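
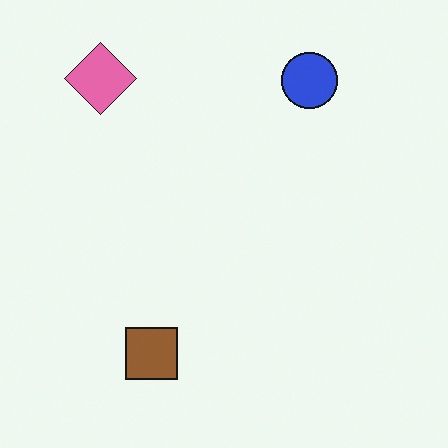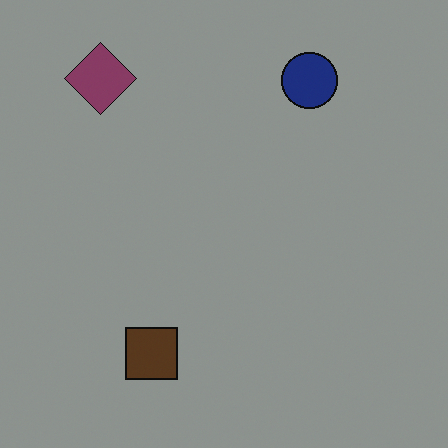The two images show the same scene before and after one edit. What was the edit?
It was noticeably darkened.

Every pixel — background and shapes alike — is uniformly darkened.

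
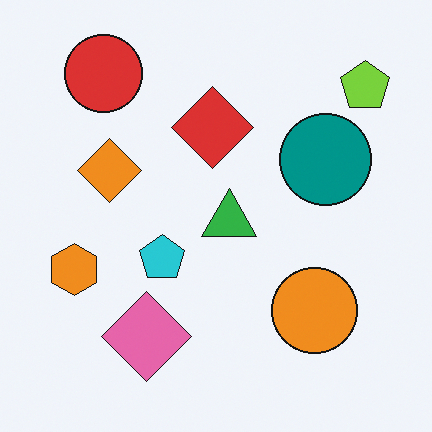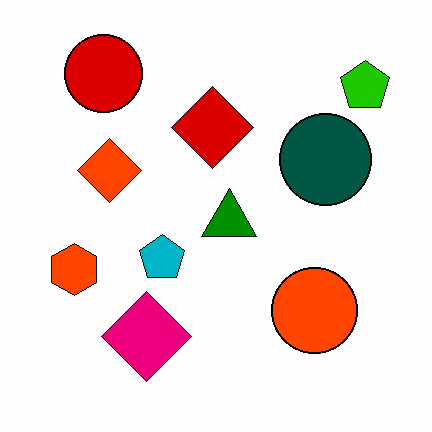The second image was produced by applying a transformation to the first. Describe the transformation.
The transformation is: boosted in contrast.

Tones are pushed away from mid-grey across the whole image — a global contrast change.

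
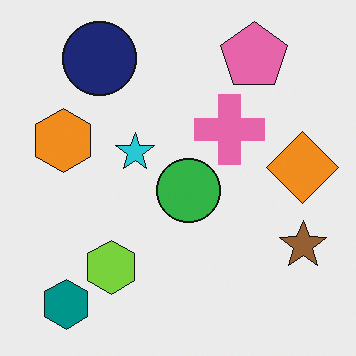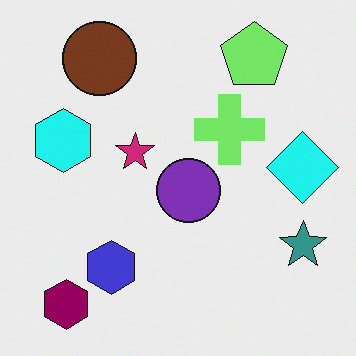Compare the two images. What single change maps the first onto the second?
The second image is the first hue-shifted through roughly a third of the color wheel.

Every shape's color has rotated by the same amount around the hue wheel — a uniform hue shift.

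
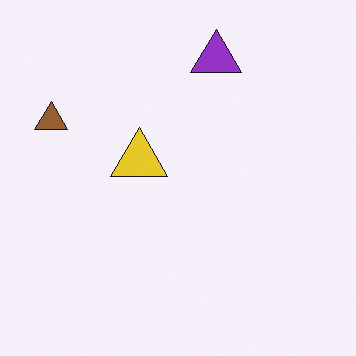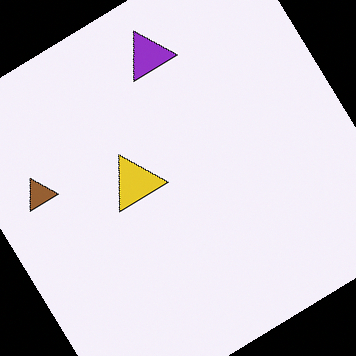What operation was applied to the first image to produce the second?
This is the original image rotated counter-clockwise by a large amount — several tens of degrees.

Every shape is tilted by the same angle and the image corners show triangular fill wedges — a whole-image rotation by a non-right angle.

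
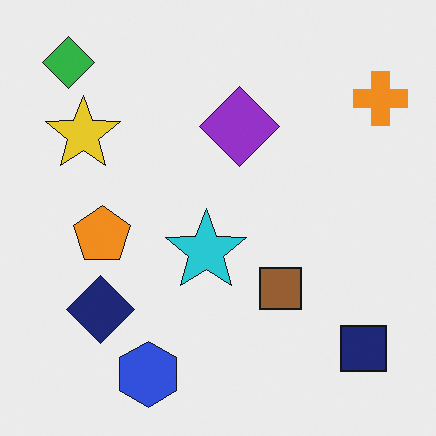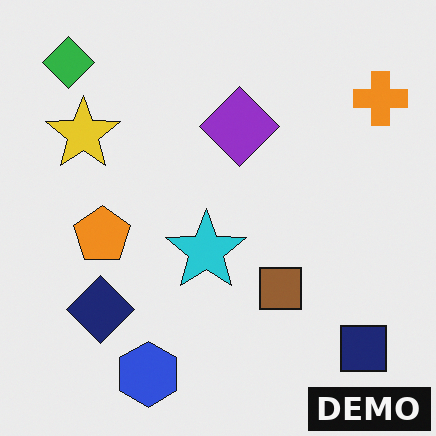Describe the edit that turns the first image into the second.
The second image is the first watermarked with the text "DEMO" in the lower-right corner.

A dark label reading "DEMO" appears in the lower-right corner.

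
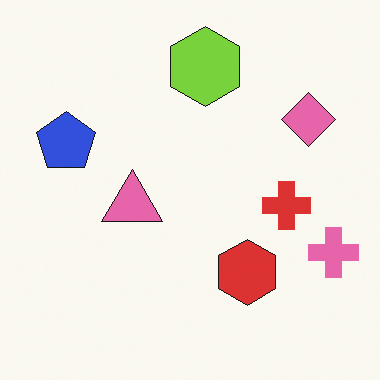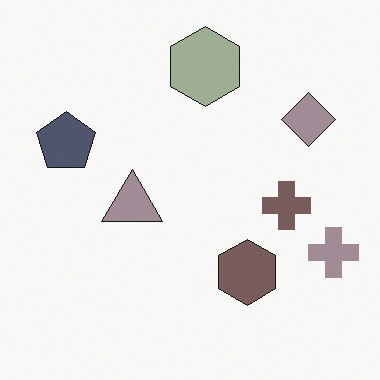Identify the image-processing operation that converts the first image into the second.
Made much more muted (saturation change).

All colors are more muted and greyish — a global saturation change.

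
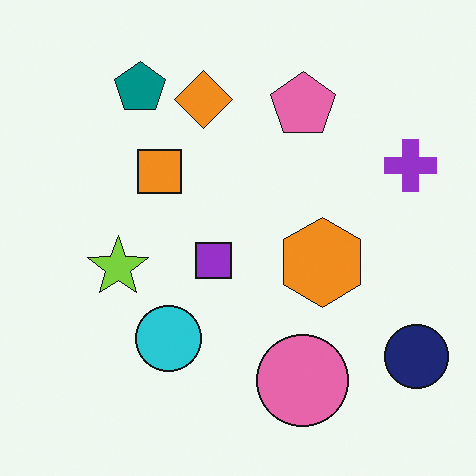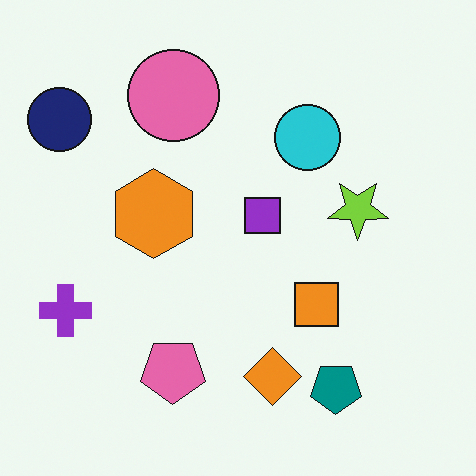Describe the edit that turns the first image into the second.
Rotated 180°.

The navy circle sits in the bottom-right of the first image and the top-left of the second — consistent with a whole-image 180° rotation.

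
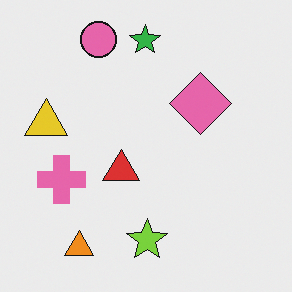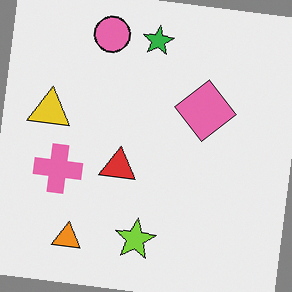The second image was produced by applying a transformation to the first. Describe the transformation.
It was rotated clockwise by a small amount.

Every shape is tilted by the same angle and the image corners show triangular fill wedges — a whole-image rotation by a non-right angle.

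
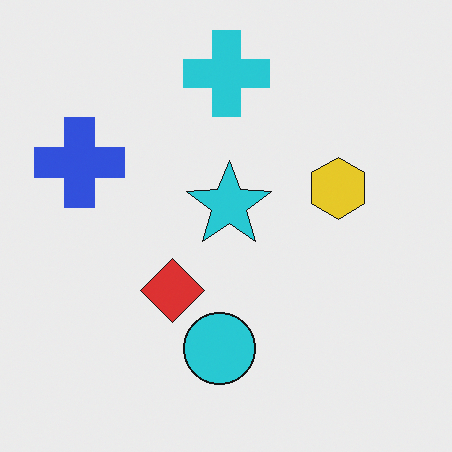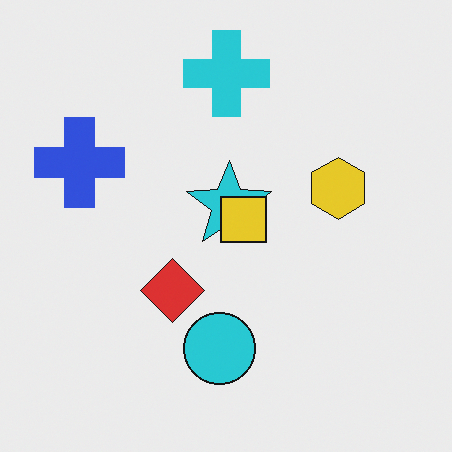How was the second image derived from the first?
The transformation is: overlaid with an additional yellow square.

A yellow square appears in the second image that is absent from the first.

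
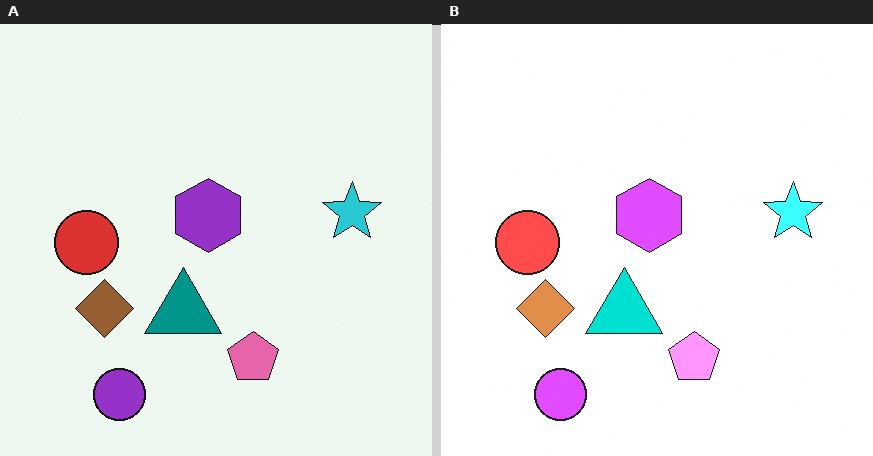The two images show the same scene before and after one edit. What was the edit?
It was substantially brightened.

Every pixel — background and shapes alike — is uniformly brightened.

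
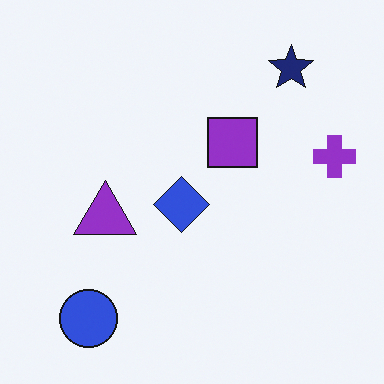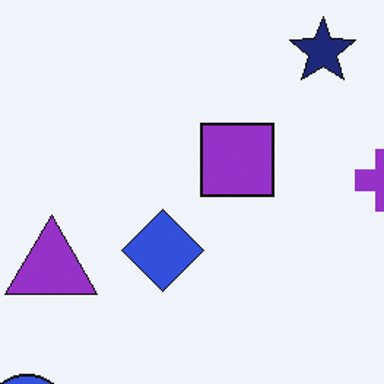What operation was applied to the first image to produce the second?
The second image is the first cropped to a modestly smaller region and rescaled.

The visible shapes are larger and the field of view is narrower; shapes near the original edges may be partly or wholly outside the frame — a crop-and-rescale.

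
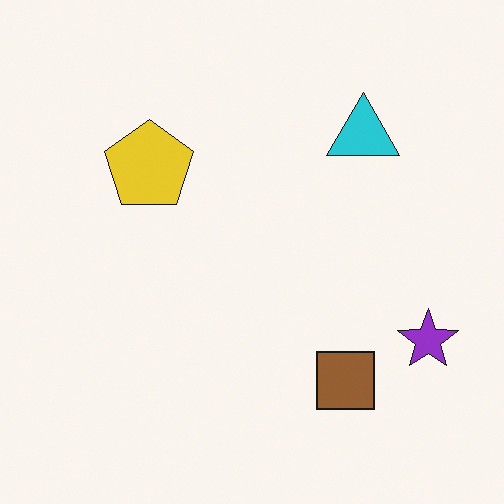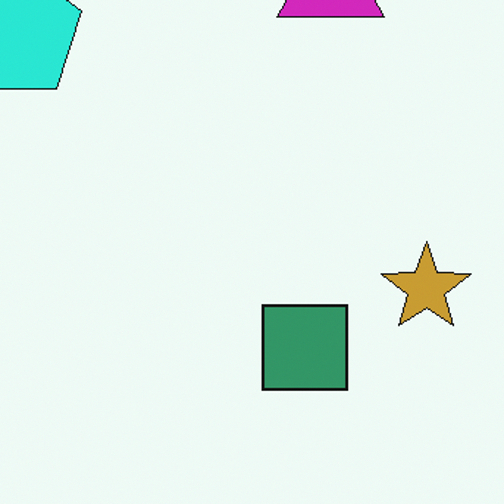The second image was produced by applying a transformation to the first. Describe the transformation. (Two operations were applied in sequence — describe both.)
The second image is the first cropped slightly and scaled back up, then hue-shifted through roughly a third of the color wheel.

The visible shapes are larger and the field of view is narrower; shapes near the original edges may be partly or wholly outside the frame — a crop-and-rescale. Every shape's color has rotated by the same amount around the hue wheel — a uniform hue shift.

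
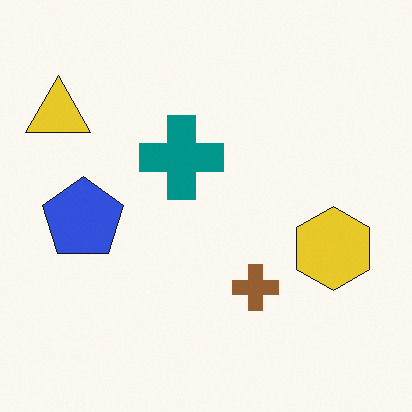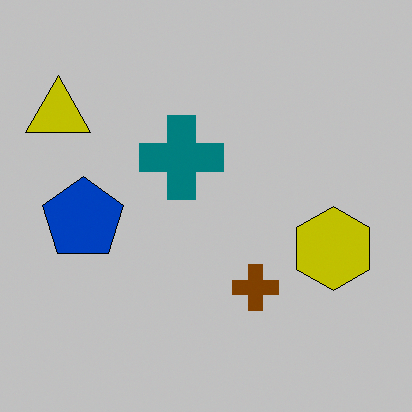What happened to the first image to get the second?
The transformation is: heavily posterized to just a handful of flat colors.

Each flat color has snapped to a coarser quantized level — most visibly, the near-white background has dropped to a flat grey.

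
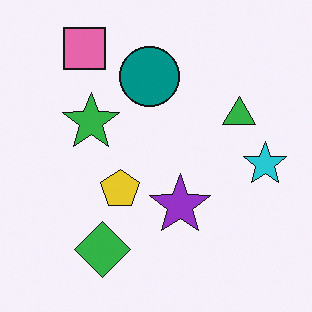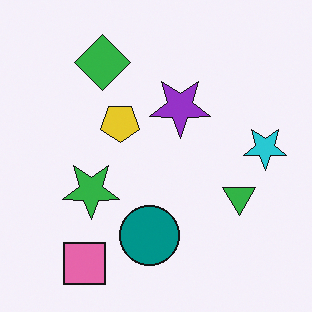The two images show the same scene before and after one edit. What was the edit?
The transformation is: flipped vertically (top ↔ bottom).

The pink square is in the top-left of the first image and the bottom-left of the second — shapes on opposite sides of the horizontal midline have swapped in a mirror flip.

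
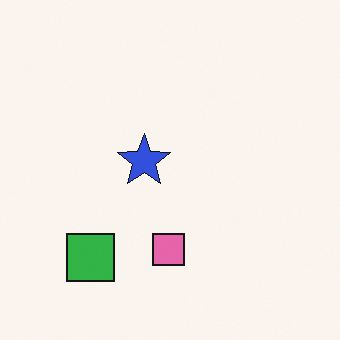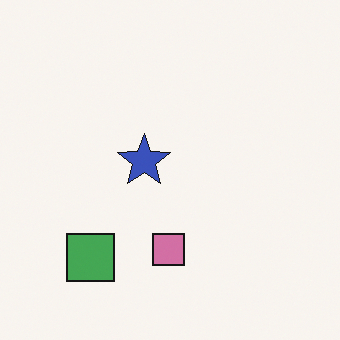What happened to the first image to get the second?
The second image is the first slightly desaturated.

All colors are more muted and greyish — a global saturation change.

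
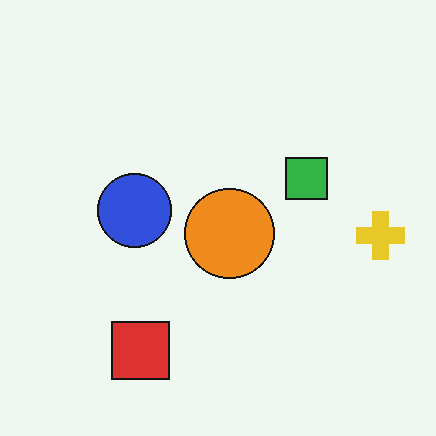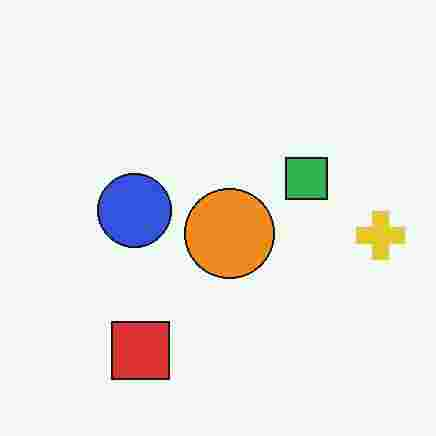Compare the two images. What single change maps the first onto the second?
The image was heavily JPEG-compressed with obvious blocking artifacts.

Blocky 8×8 compression artifacts appear around shape edges and the flat background shows ringing — characteristic JPEG degradation.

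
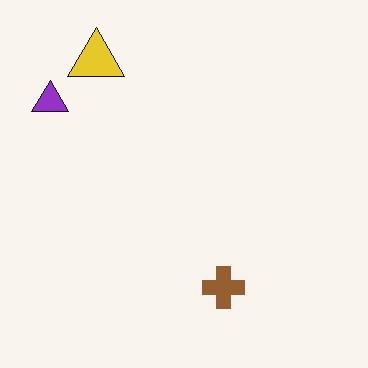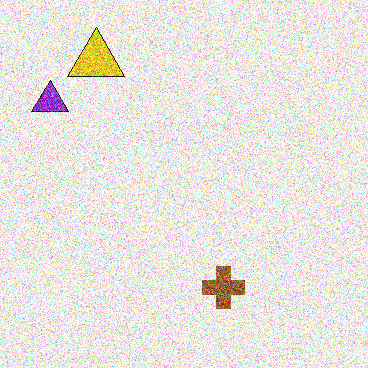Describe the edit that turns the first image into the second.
The transformation is: degraded with a thick layer of grain.

Random speckle covers the whole image, including the flat background.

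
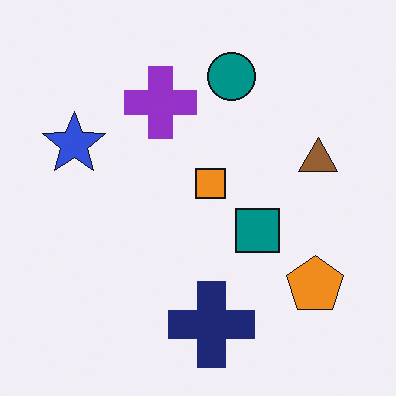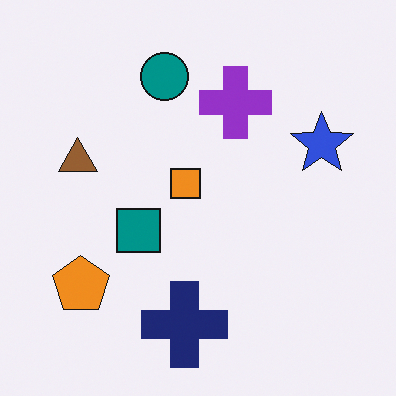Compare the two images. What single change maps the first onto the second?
The transformation is: flipped horizontally (left ↔ right).

The blue star is in the left of the first image and the right of the second — shapes on opposite sides of the vertical midline have swapped in a mirror flip.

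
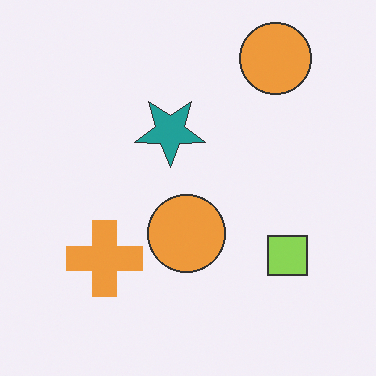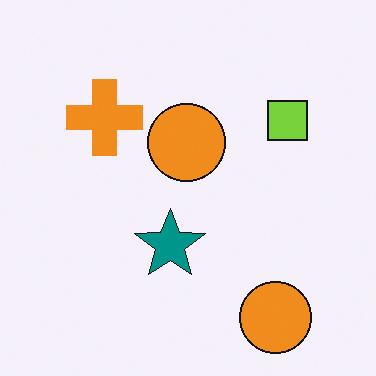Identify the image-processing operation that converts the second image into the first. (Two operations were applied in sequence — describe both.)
The image was given slightly reduced contrast, then flipped vertically (top ↔ bottom).

Tones are pushed toward mid-grey across the whole image — a global contrast change. The orange cross is in the top-left of the second image and the bottom-left of the first — shapes on opposite sides of the horizontal midline have swapped in a mirror flip.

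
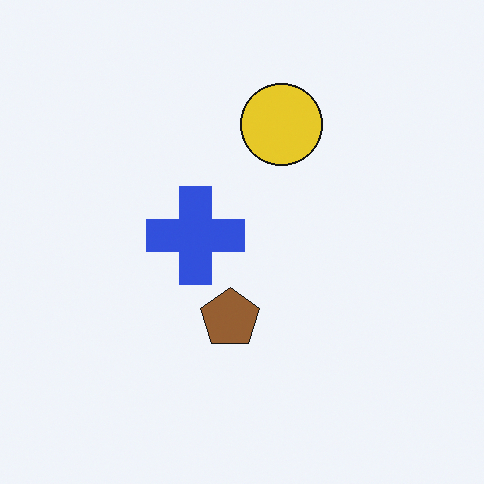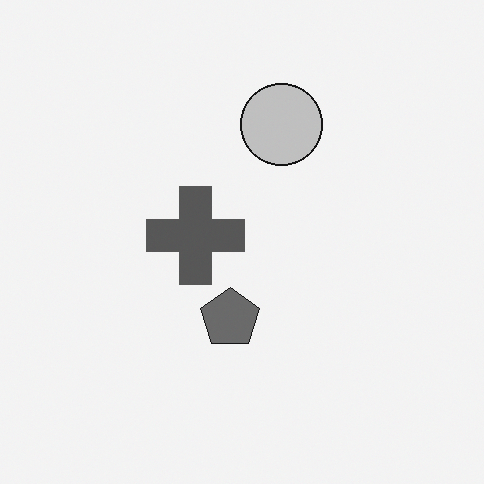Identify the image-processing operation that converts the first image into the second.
The transformation is: converted to grayscale.

All color is removed — every shape is now a shade of grey.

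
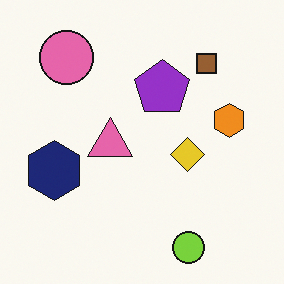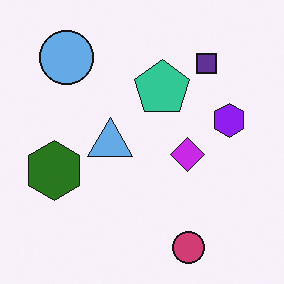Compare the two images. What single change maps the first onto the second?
This is the original image hue-shifted through roughly half the color wheel.

Every shape's color has rotated by the same amount around the hue wheel — a uniform hue shift.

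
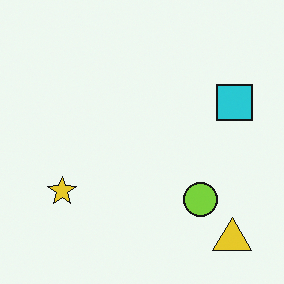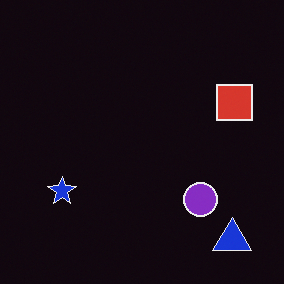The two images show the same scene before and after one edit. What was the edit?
It was color-inverted (negative).

The light background has become dark and every shape's color is its complement — a photographic negative.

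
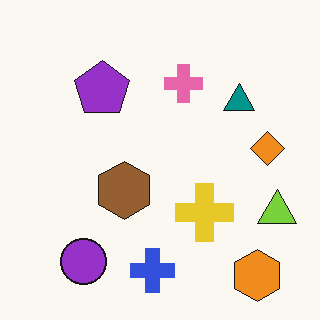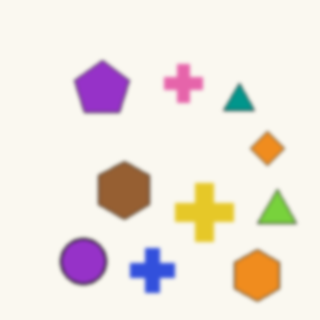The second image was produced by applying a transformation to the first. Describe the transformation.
The image was lightly blurred.

Shape edges and outlines are uniformly softened across the whole image.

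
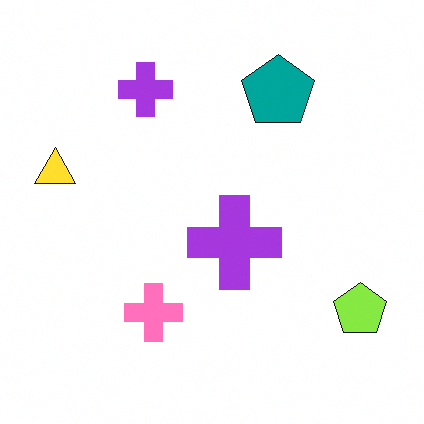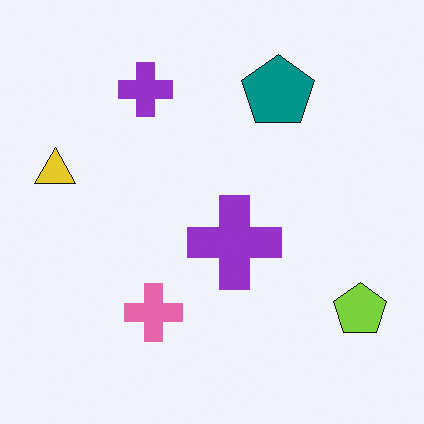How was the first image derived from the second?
This is the original image brightened a little.

Every pixel — background and shapes alike — is uniformly brightened.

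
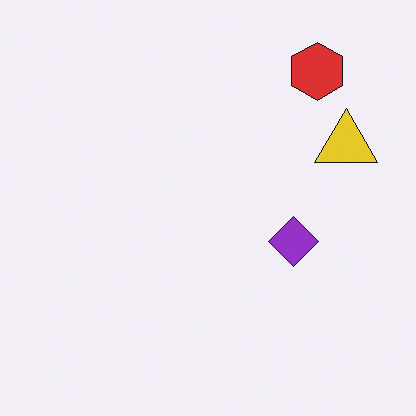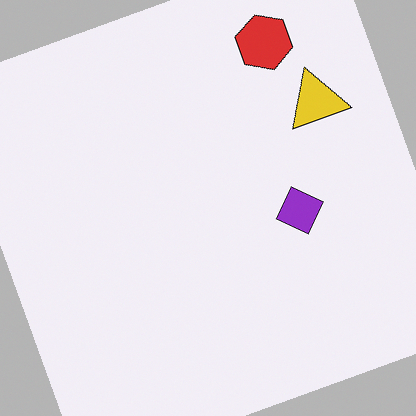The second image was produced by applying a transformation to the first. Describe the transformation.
The image was rotated counter-clockwise by a moderate amount.

Every shape is tilted by the same angle and the image corners show triangular fill wedges — a whole-image rotation by a non-right angle.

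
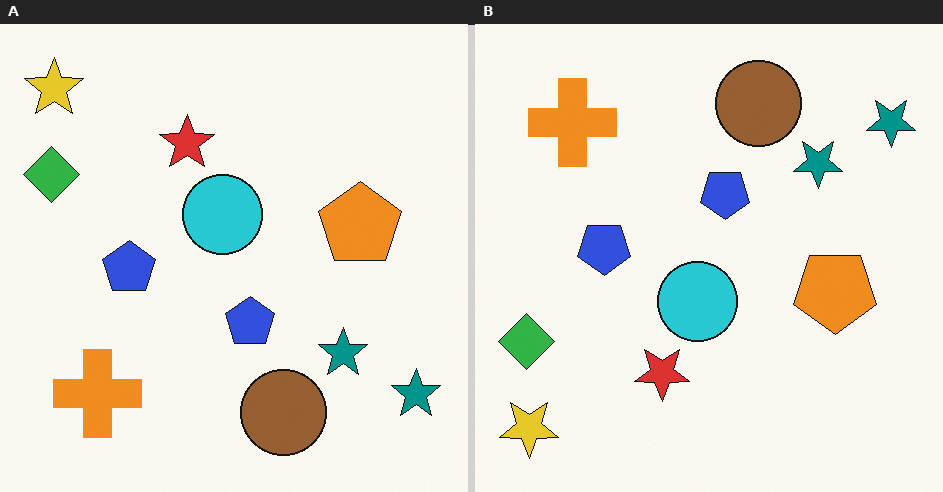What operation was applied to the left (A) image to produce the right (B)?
The right (B) image is the left (A) flipped vertically (top ↔ bottom).

The yellow star is in the top-left of the left (A) image and the bottom-left of the right (B) — shapes on opposite sides of the horizontal midline have swapped in a mirror flip.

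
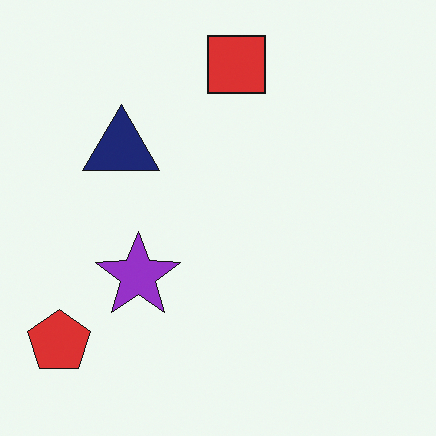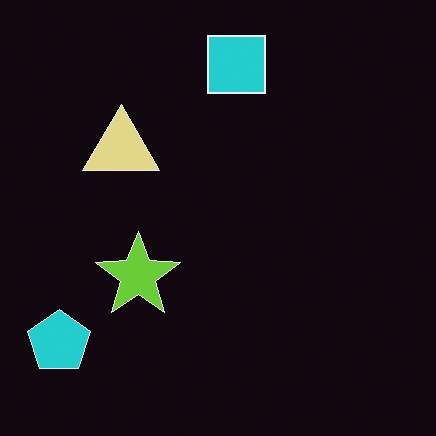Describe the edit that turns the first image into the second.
The transformation is: color-inverted (negative).

The light background has become dark and every shape's color is its complement — a photographic negative.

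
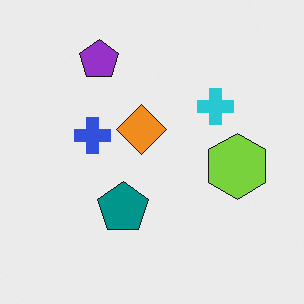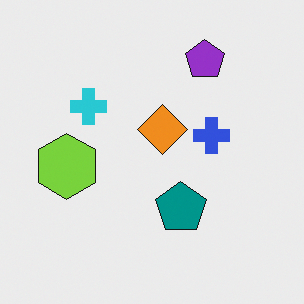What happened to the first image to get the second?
The transformation is: flipped horizontally (left ↔ right).

The lime hexagon is in the right of the first image and the left of the second — shapes on opposite sides of the vertical midline have swapped in a mirror flip.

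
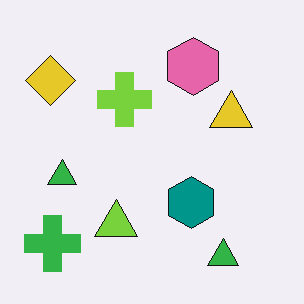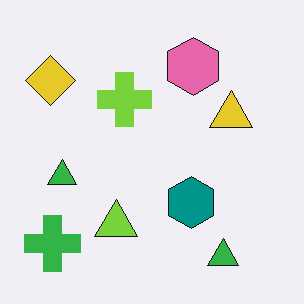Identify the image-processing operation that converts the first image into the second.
The image was given moderate JPEG compression.

Blocky 8×8 compression artifacts appear around shape edges and the flat background shows ringing — characteristic JPEG degradation.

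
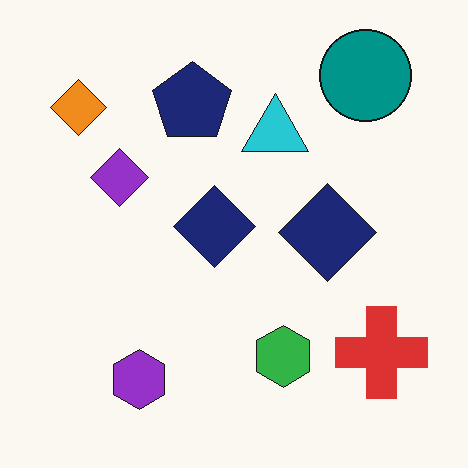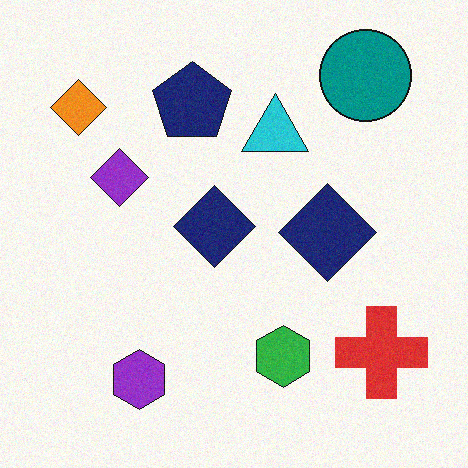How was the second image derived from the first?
This is the original image degraded with subtle gaussian noise.

Random speckle covers the whole image, including the flat background.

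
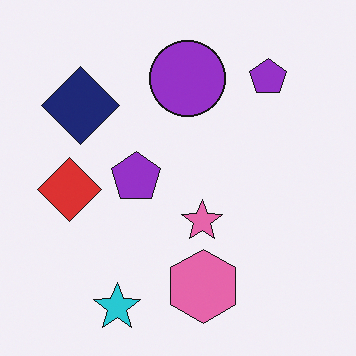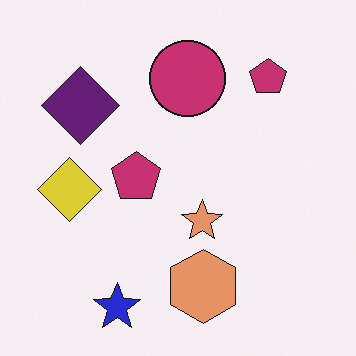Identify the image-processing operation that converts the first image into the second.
The image was hue-shifted by a small amount.

Every shape's color has rotated by the same amount around the hue wheel — a uniform hue shift.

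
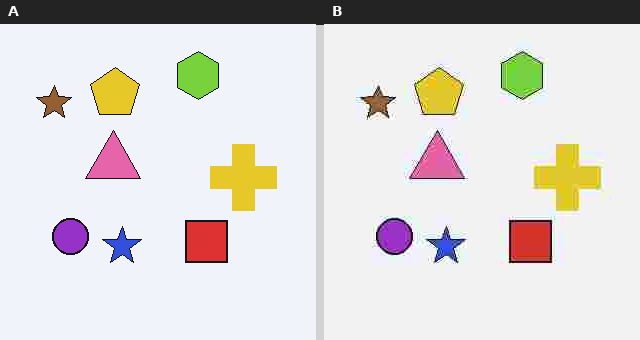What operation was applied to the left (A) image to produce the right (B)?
It was heavily JPEG-compressed with obvious blocking artifacts.

Blocky 8×8 compression artifacts appear around shape edges and the flat background shows ringing — characteristic JPEG degradation.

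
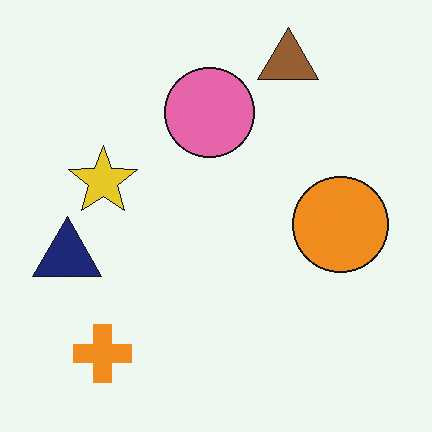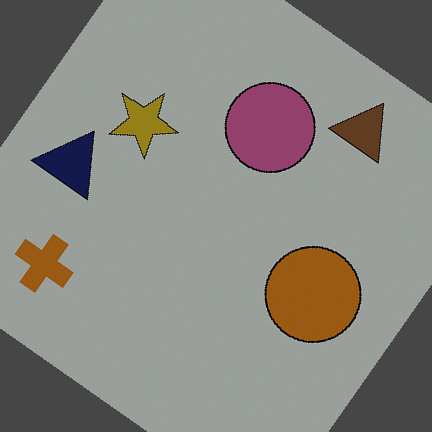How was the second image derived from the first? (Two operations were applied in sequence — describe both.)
The second image is the first noticeably darkened, then rotated clockwise by a large amount — several tens of degrees.

Every pixel — background and shapes alike — is uniformly darkened. Every shape is tilted by the same angle and the image corners show triangular fill wedges — a whole-image rotation by a non-right angle.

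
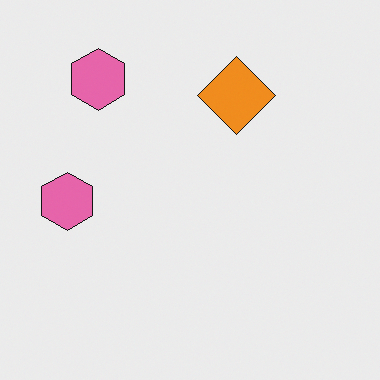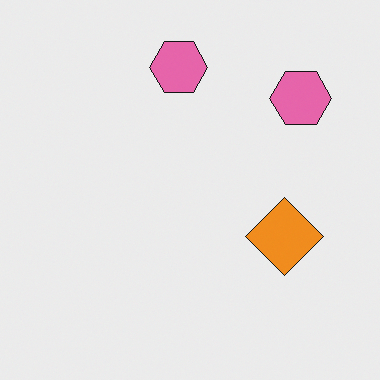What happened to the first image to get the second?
Rotated 90° clockwise.

The orange diamond sits in the top of the first image and the right of the second — consistent with a whole-image 90° clockwise rotation.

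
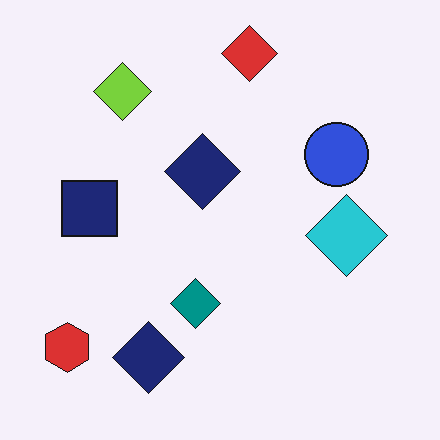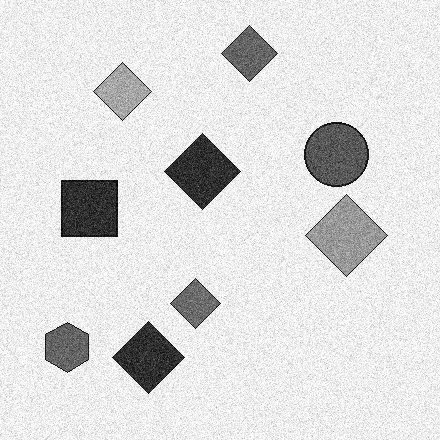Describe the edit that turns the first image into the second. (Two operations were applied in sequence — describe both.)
The transformation is: degraded with visible gaussian noise, then converted to grayscale.

Random speckle covers the whole image, including the flat background. All color is removed — every shape is now a shade of grey.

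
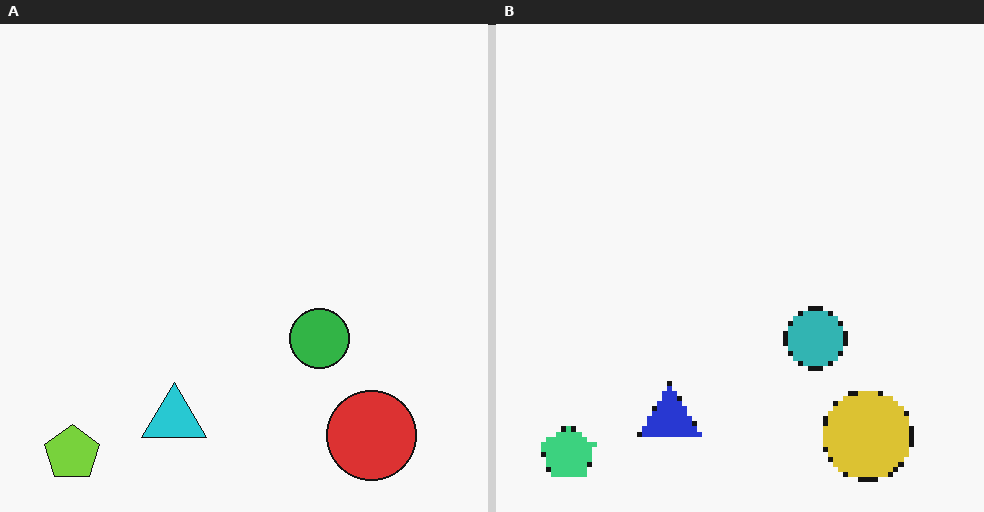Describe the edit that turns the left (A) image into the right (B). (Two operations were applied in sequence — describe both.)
Hue-shifted slightly, then lightly pixelated (a mild mosaic effect).

Every shape's color has rotated by the same amount around the hue wheel — a uniform hue shift. Shapes are reduced to large square blocks; fine edges and outlines are lost — a downscale-then-upscale (mosaic) effect.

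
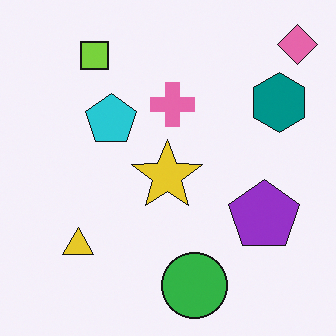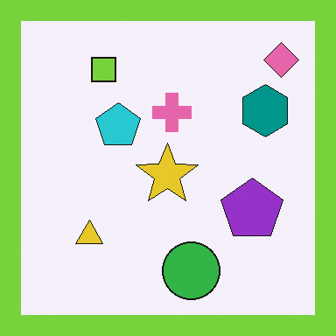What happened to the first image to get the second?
The image was framed with a lime border.

A solid lime frame runs around the edge of the second image, with the content slightly shrunk inside it.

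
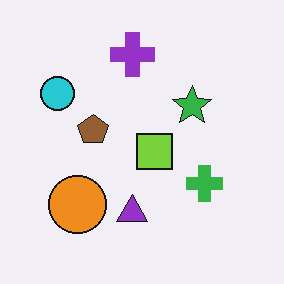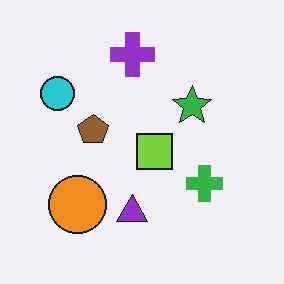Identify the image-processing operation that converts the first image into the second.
Given moderate JPEG compression.

Blocky 8×8 compression artifacts appear around shape edges and the flat background shows ringing — characteristic JPEG degradation.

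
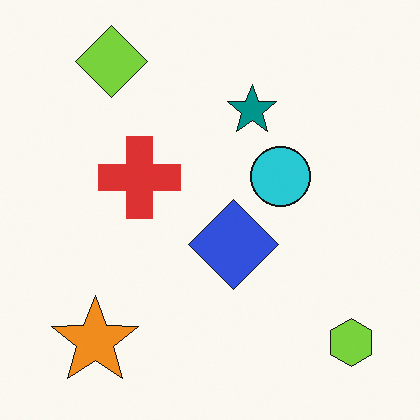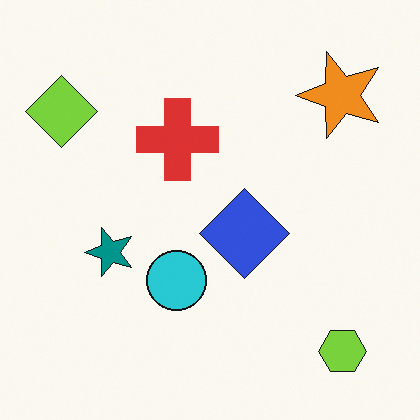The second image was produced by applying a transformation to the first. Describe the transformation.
It was transposed (reflected across the top-left ↔ bottom-right diagonal).

Shapes have swapped their row and column positions — what was in the top-right is now in the bottom-left — a diagonal reflection.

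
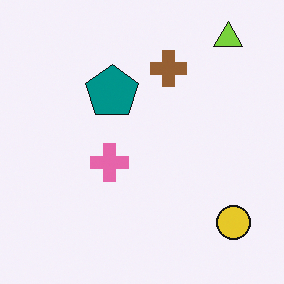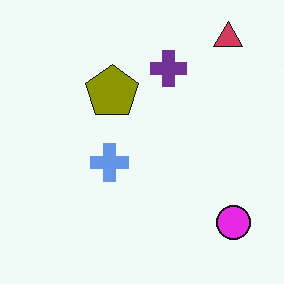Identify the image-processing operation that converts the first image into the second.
It was hue-shifted through roughly half the color wheel.

Every shape's color has rotated by the same amount around the hue wheel — a uniform hue shift.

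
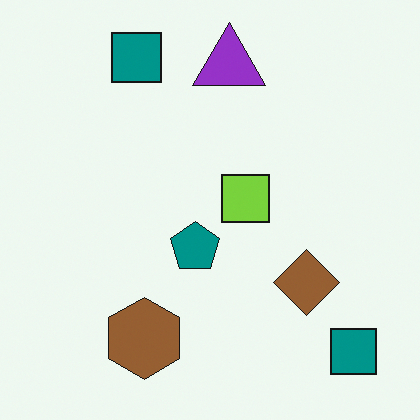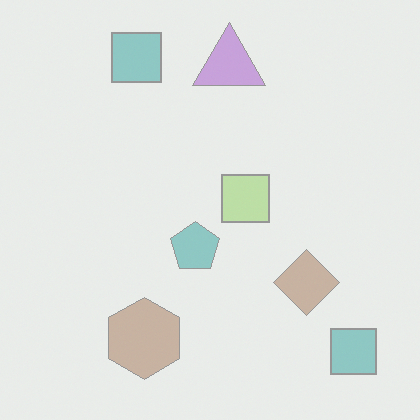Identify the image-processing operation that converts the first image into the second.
It was washed out (contrast reduced).

Tones are pushed toward mid-grey across the whole image — a global contrast change.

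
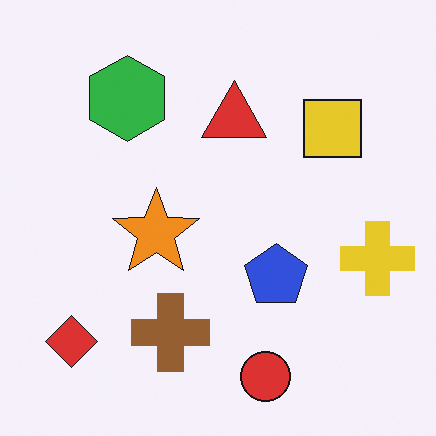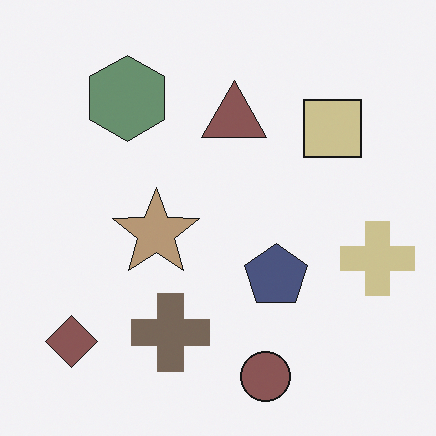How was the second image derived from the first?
It was heavily desaturated.

All colors are more muted and greyish — a global saturation change.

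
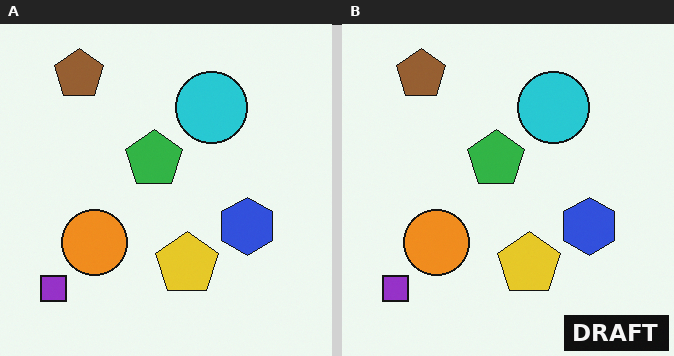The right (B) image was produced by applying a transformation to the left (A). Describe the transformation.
It was watermarked with the text "DRAFT" in the lower-right corner.

A dark label reading "DRAFT" appears in the lower-right corner.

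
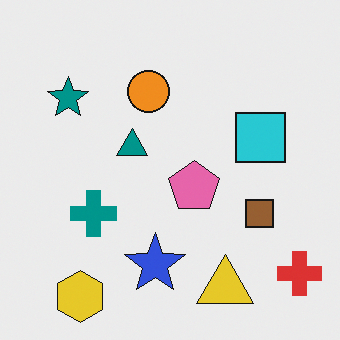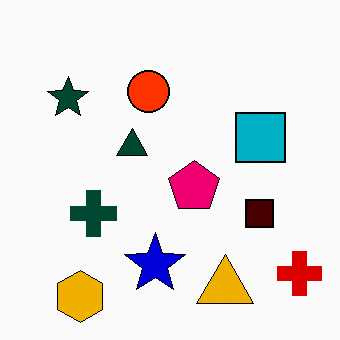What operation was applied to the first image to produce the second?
The second image is the first boosted in contrast.

Tones are pushed away from mid-grey across the whole image — a global contrast change.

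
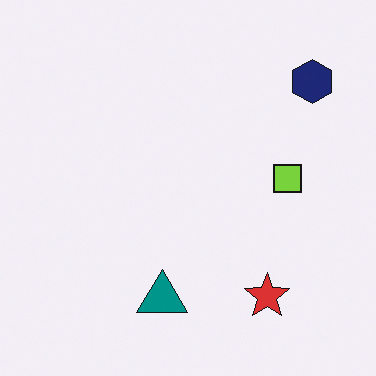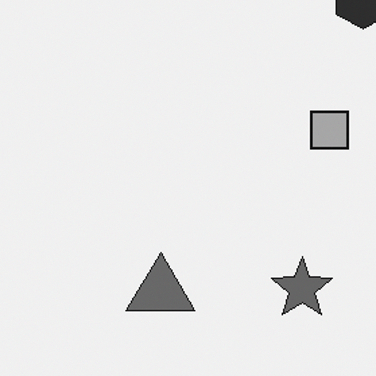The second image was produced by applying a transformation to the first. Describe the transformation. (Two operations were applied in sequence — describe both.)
It was cropped slightly and scaled back up, then converted to grayscale.

The visible shapes are larger and the field of view is narrower; shapes near the original edges may be partly or wholly outside the frame — a crop-and-rescale. All color is removed — every shape is now a shade of grey.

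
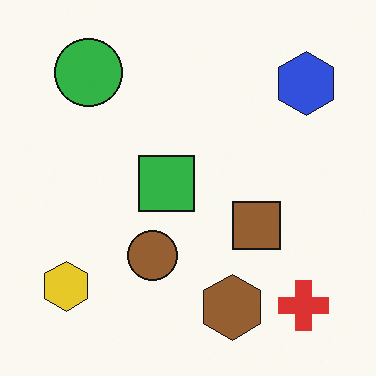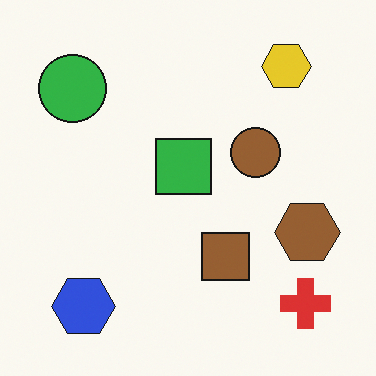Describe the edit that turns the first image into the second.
It was transposed (reflected across the top-left ↔ bottom-right diagonal).

Shapes have swapped their row and column positions — what was in the top-right is now in the bottom-left — a diagonal reflection.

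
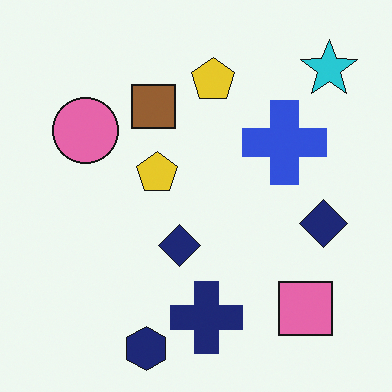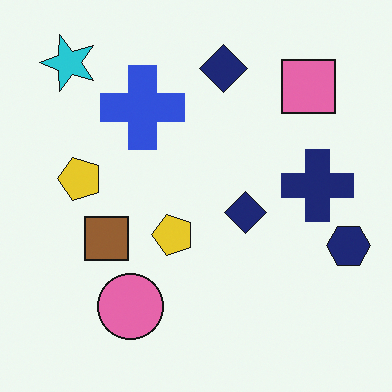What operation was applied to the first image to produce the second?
It was rotated 90° counter-clockwise.

The cyan star sits in the top-right of the first image and the top-left of the second — consistent with a whole-image 90° counter-clockwise rotation.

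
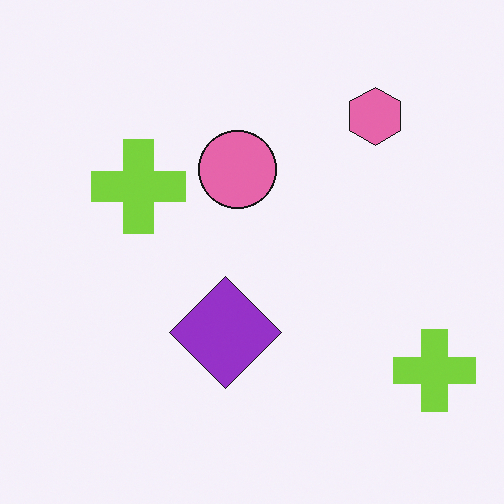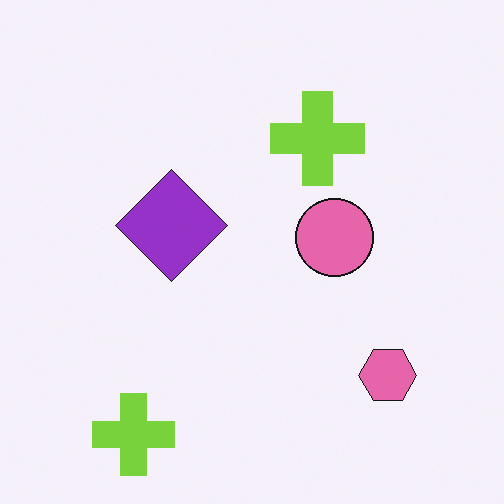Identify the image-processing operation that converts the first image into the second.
It was rotated 90° clockwise.

The pink hexagon sits in the top-right of the first image and the bottom-right of the second — consistent with a whole-image 90° clockwise rotation.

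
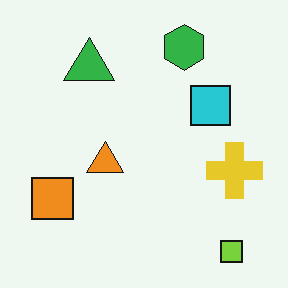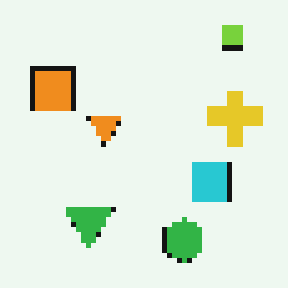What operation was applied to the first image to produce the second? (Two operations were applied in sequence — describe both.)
The image was lightly pixelated (a mild mosaic effect), then flipped vertically (top ↔ bottom).

Shapes are reduced to large square blocks; fine edges and outlines are lost — a downscale-then-upscale (mosaic) effect. The lime square is in the bottom-right of the first image and the top-right of the second — shapes on opposite sides of the horizontal midline have swapped in a mirror flip.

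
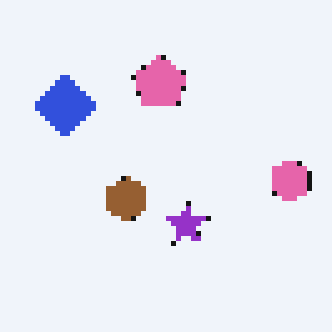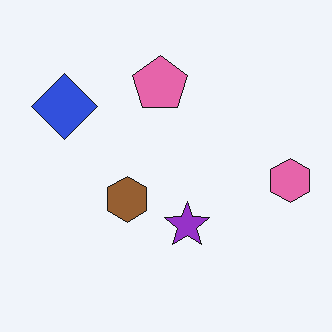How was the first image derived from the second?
The transformation is: lightly pixelated (a mild mosaic effect).

Shapes are reduced to large square blocks; fine edges and outlines are lost — a downscale-then-upscale (mosaic) effect.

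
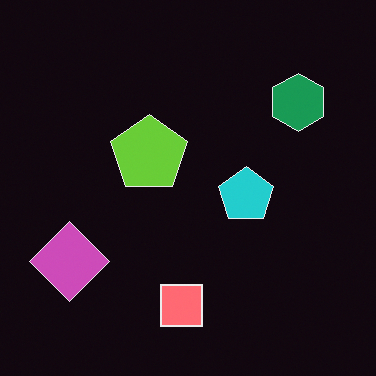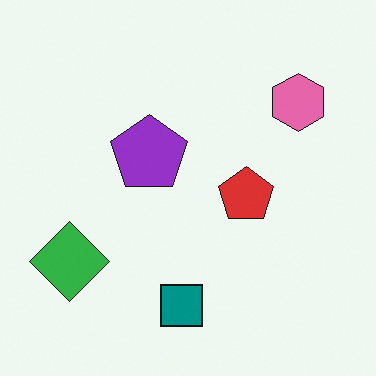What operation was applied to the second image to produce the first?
The image was color-inverted (negative).

The light background has become dark and every shape's color is its complement — a photographic negative.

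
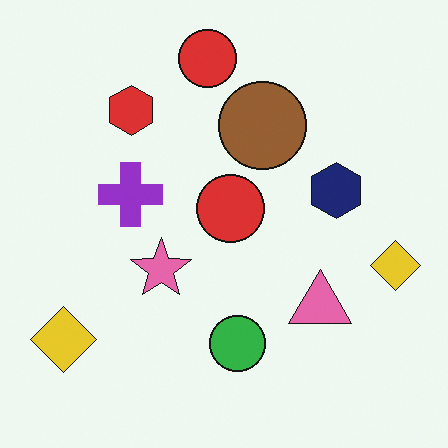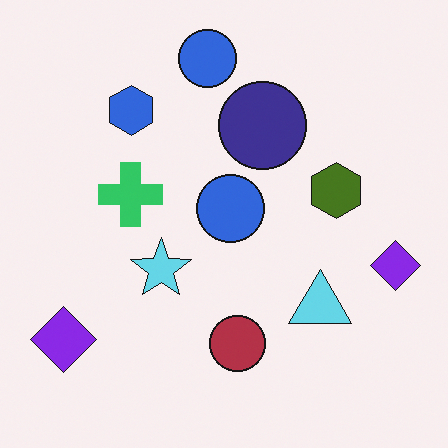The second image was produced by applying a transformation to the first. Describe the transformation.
Hue-shifted by a large amount.

Every shape's color has rotated by the same amount around the hue wheel — a uniform hue shift.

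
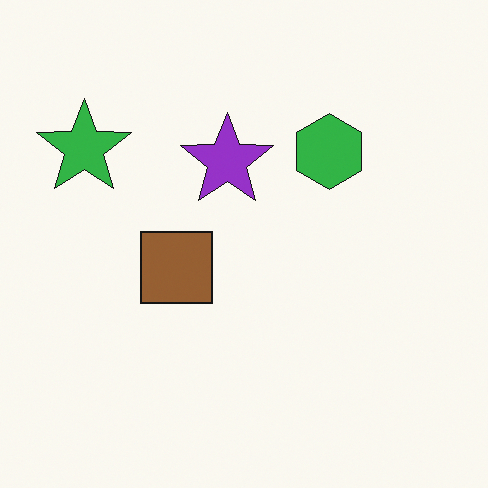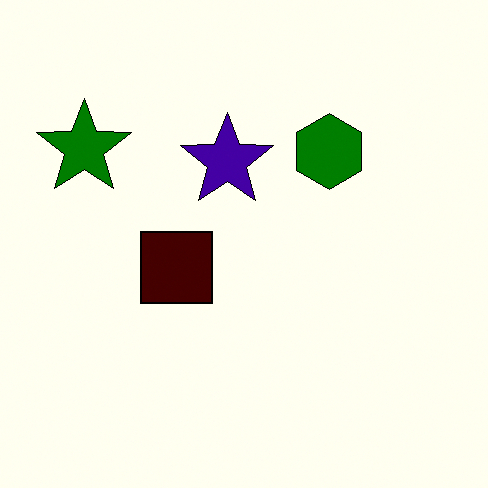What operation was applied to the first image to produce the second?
It was given much higher contrast.

Tones are pushed away from mid-grey across the whole image — a global contrast change.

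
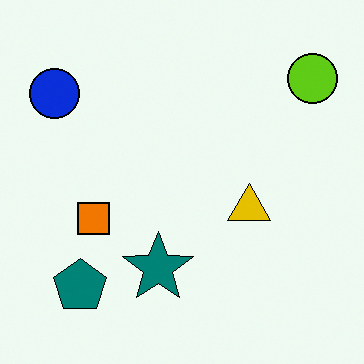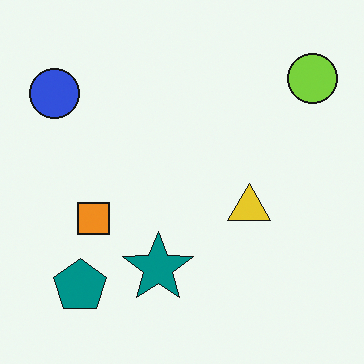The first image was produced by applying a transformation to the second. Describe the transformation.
The first image is the second given slightly increased contrast.

Tones are pushed away from mid-grey across the whole image — a global contrast change.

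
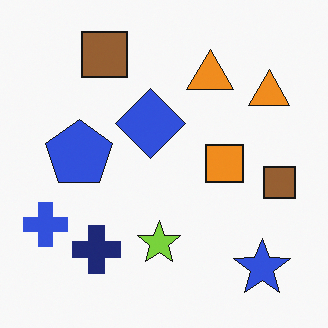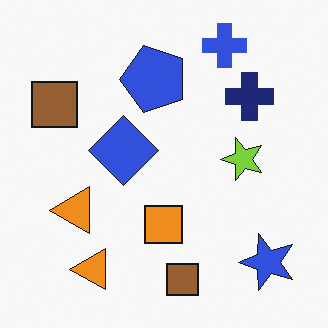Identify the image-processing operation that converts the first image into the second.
It was transposed (reflected across the top-left ↔ bottom-right diagonal).

Shapes have swapped their row and column positions — what was in the top-right is now in the bottom-left — a diagonal reflection.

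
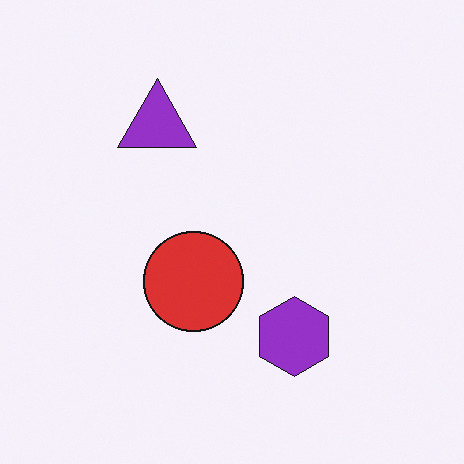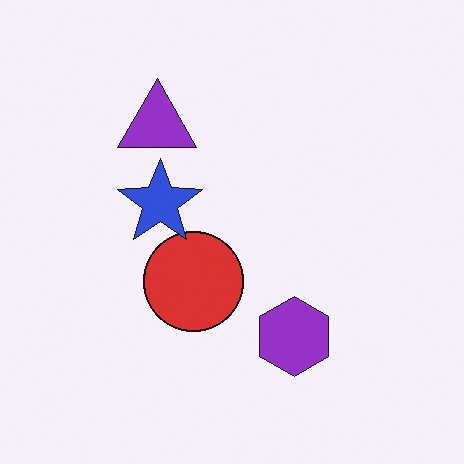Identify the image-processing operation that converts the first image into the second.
The transformation is: overlaid with an additional blue star.

A blue star appears in the second image that is absent from the first.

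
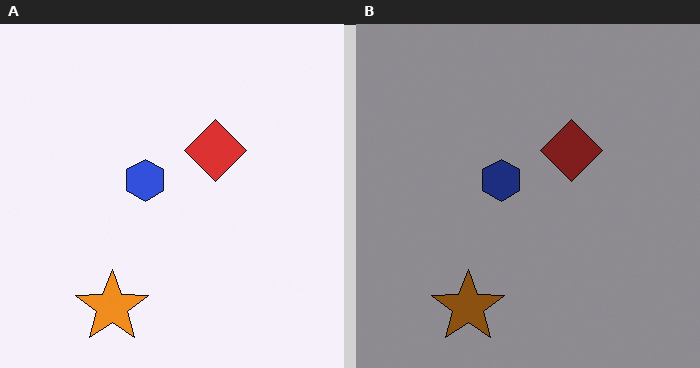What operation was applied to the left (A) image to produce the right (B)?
The right (B) image is the left (A) darkened a lot.

Every pixel — background and shapes alike — is uniformly darkened.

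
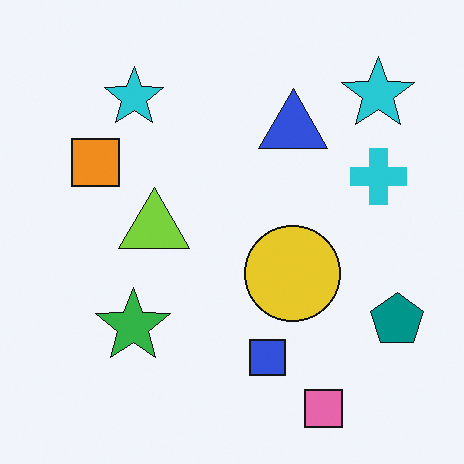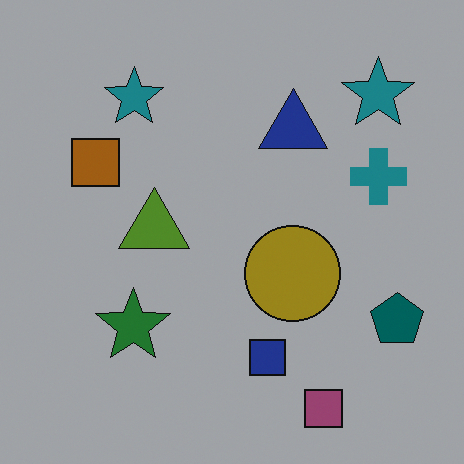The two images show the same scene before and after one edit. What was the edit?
The image was noticeably darkened.

Every pixel — background and shapes alike — is uniformly darkened.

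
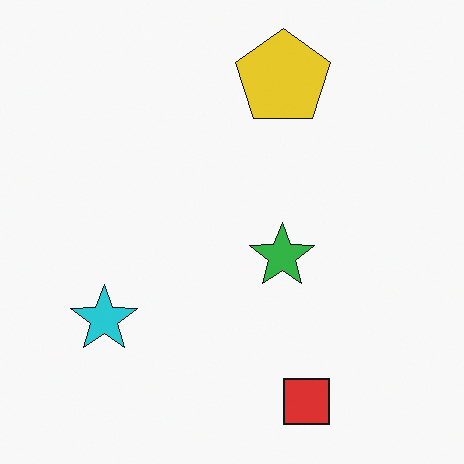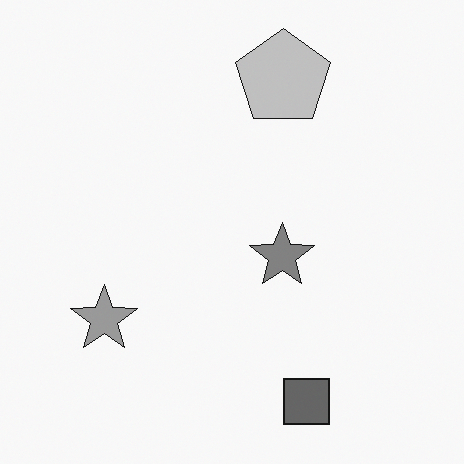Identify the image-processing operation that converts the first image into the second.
The transformation is: converted to grayscale.

All color is removed — every shape is now a shade of grey.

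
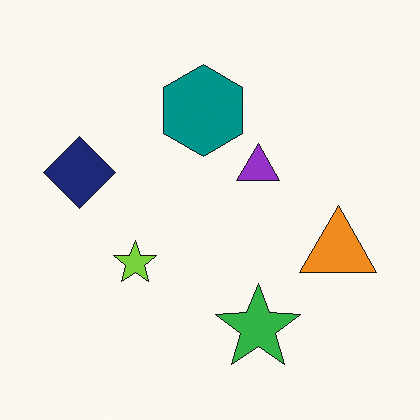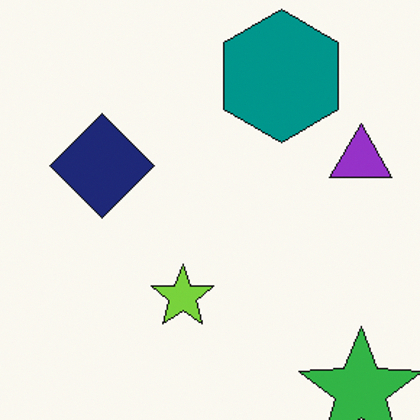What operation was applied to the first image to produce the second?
The transformation is: cropped slightly and scaled back up.

The visible shapes are larger and the field of view is narrower; shapes near the original edges may be partly or wholly outside the frame — a crop-and-rescale.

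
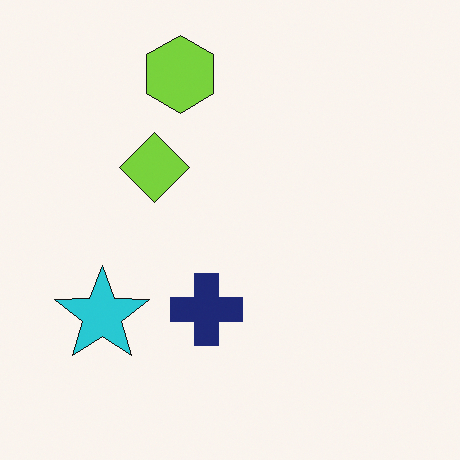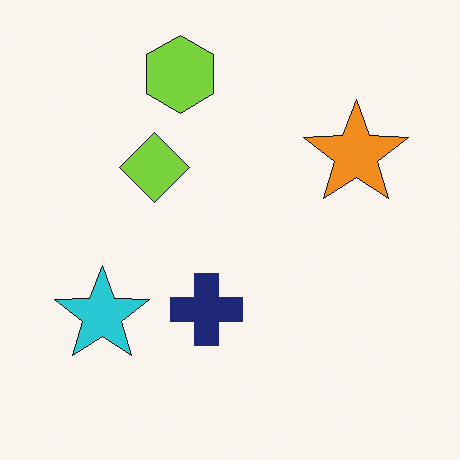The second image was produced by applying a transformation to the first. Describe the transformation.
Overlaid with an additional orange star.

An orange star appears in the second image that is absent from the first.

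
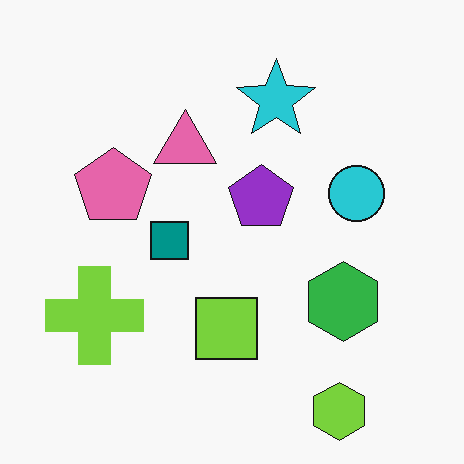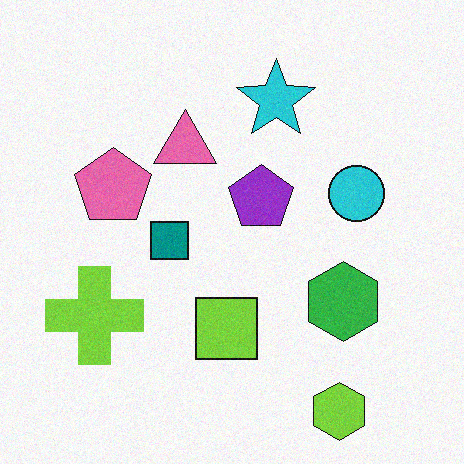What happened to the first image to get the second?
The transformation is: degraded with subtle gaussian noise.

Random speckle covers the whole image, including the flat background.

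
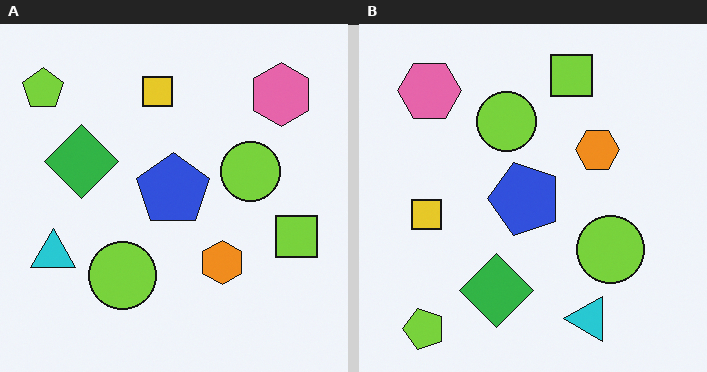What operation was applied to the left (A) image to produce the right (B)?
Rotated 90° counter-clockwise.

The lime pentagon sits in the top-left of the left (A) image and the bottom-left of the right (B) — consistent with a whole-image 90° counter-clockwise rotation.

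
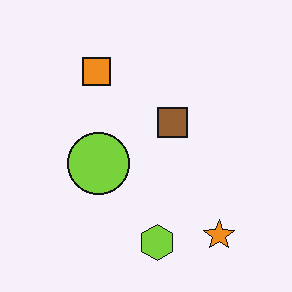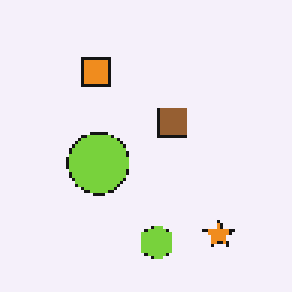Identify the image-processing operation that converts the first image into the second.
It was mildly pixelated.

Shapes are reduced to large square blocks; fine edges and outlines are lost — a downscale-then-upscale (mosaic) effect.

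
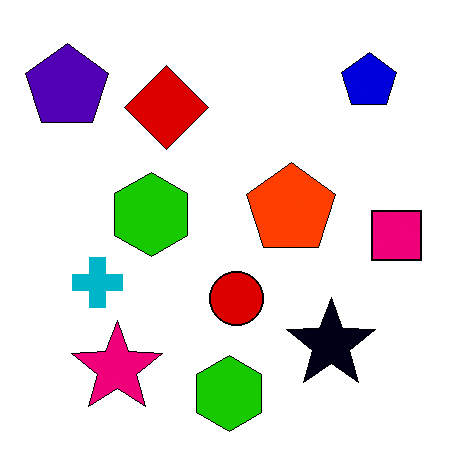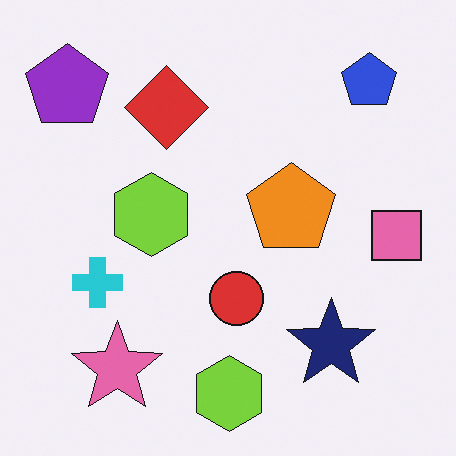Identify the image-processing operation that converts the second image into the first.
This is the original image given much higher contrast.

Tones are pushed away from mid-grey across the whole image — a global contrast change.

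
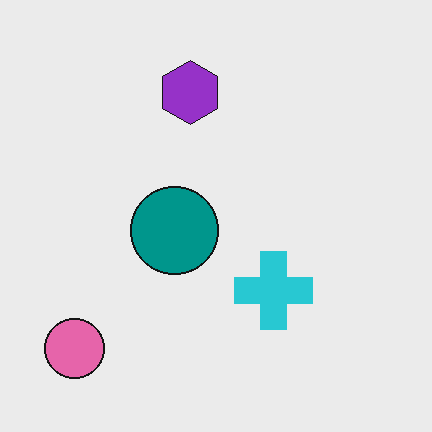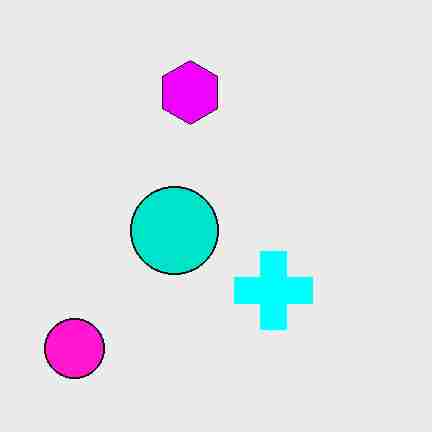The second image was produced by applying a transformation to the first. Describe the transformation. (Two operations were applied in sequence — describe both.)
This is the original image made much more vivid (saturation change), then heavily JPEG-compressed with obvious blocking artifacts.

All colors are more vivid — a global saturation change. Blocky 8×8 compression artifacts appear around shape edges and the flat background shows ringing — characteristic JPEG degradation.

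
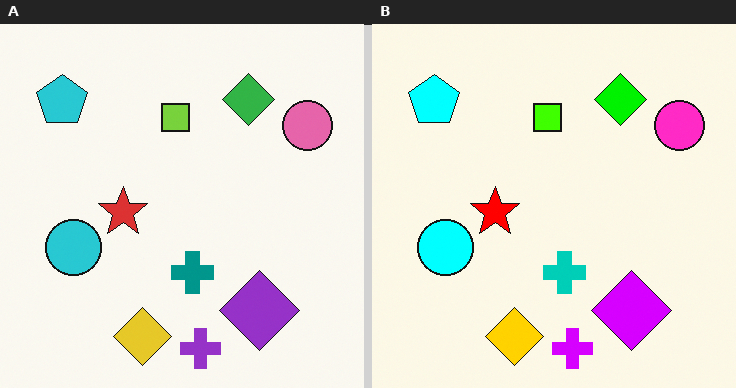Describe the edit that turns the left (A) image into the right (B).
Made much more vivid (saturation change).

All colors are more vivid — a global saturation change.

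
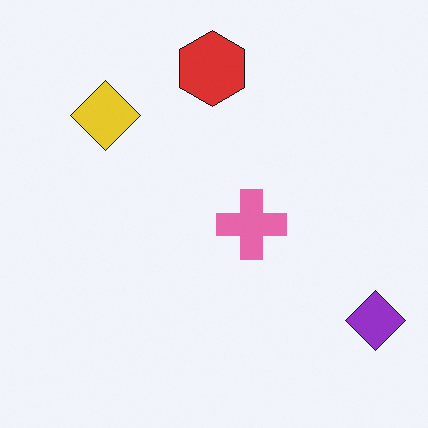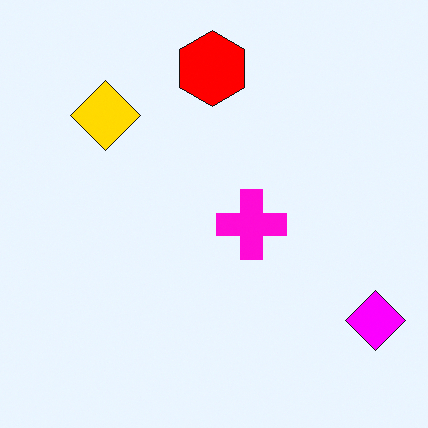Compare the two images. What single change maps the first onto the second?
The second image is the first made much more vivid (saturation change).

All colors are more vivid — a global saturation change.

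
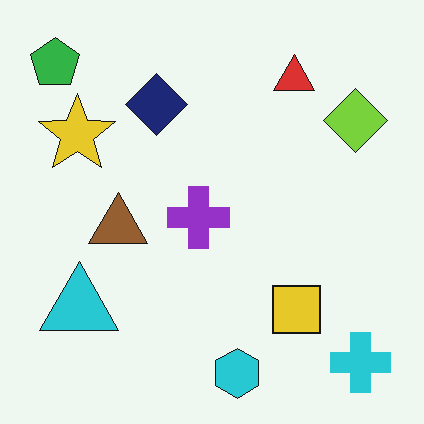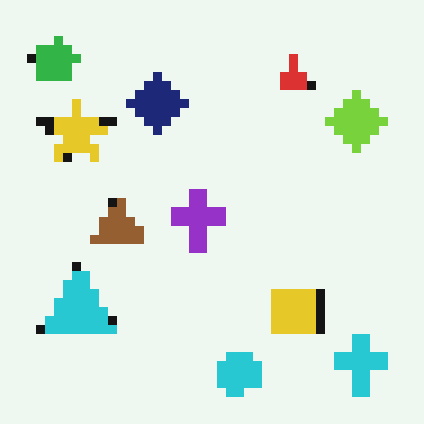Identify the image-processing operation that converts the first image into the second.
It was heavily pixelated into large blocks.

Shapes are reduced to large square blocks; fine edges and outlines are lost — a downscale-then-upscale (mosaic) effect.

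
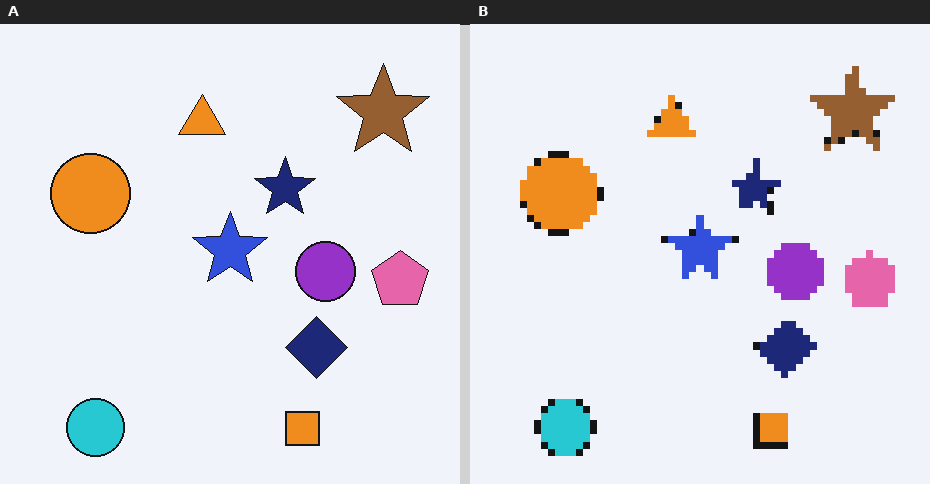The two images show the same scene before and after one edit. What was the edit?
The image was pixelated into visible square blocks.

Shapes are reduced to large square blocks; fine edges and outlines are lost — a downscale-then-upscale (mosaic) effect.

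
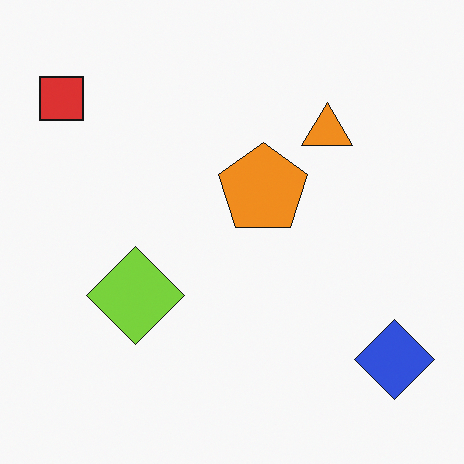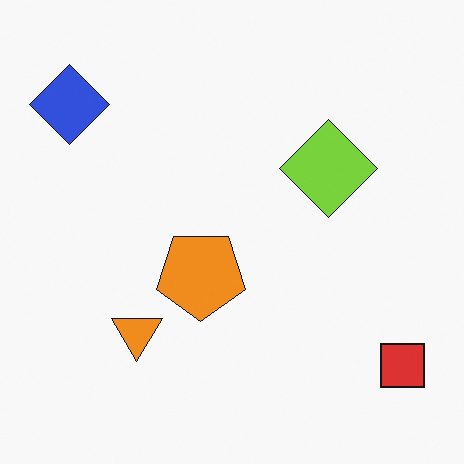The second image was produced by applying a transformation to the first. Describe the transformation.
This is the original image rotated 180°.

The red square sits in the top-left of the first image and the bottom-right of the second — consistent with a whole-image 180° rotation.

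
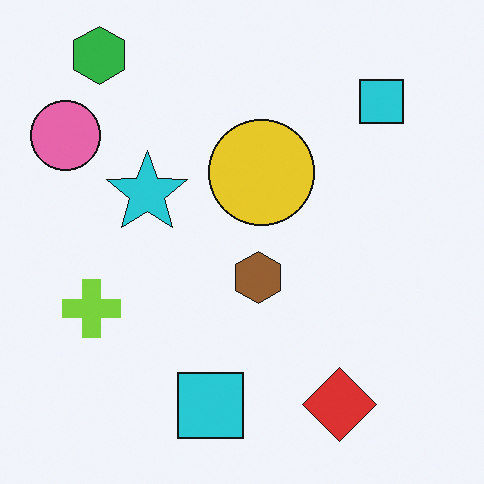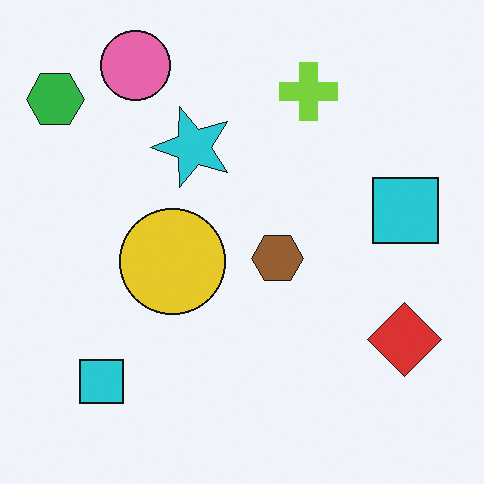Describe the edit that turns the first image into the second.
Transposed (reflected across the top-left ↔ bottom-right diagonal).

Shapes have swapped their row and column positions — what was in the top-right is now in the bottom-left — a diagonal reflection.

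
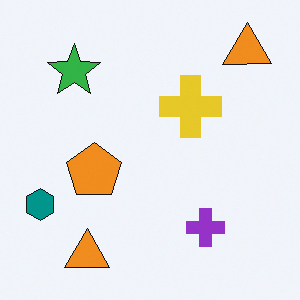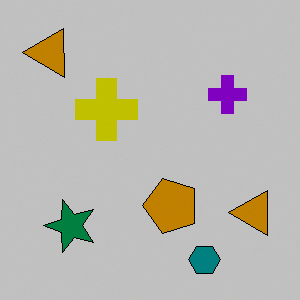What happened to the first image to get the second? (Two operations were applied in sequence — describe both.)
It was rotated 90° counter-clockwise, then heavily posterized to just a handful of flat colors.

The teal hexagon sits in the bottom-left of the first image and the bottom-right of the second — consistent with a whole-image 90° counter-clockwise rotation. Each flat color has snapped to a coarser quantized level — most visibly, the near-white background has dropped to a flat grey.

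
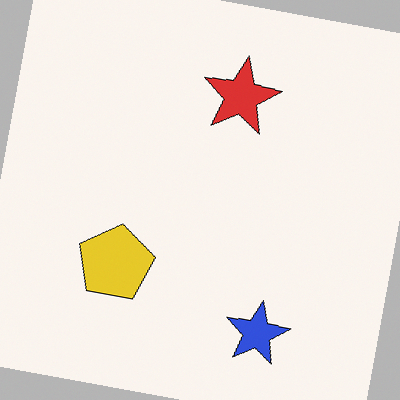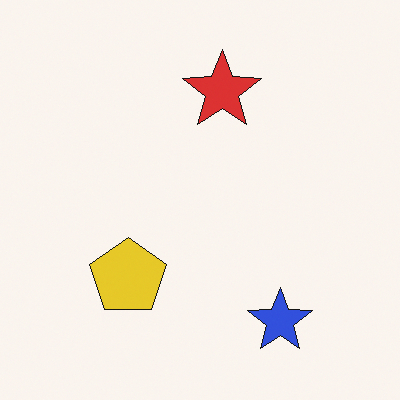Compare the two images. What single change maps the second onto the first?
The first image is the second rotated clockwise by a small amount.

Every shape is tilted by the same angle and the image corners show triangular fill wedges — a whole-image rotation by a non-right angle.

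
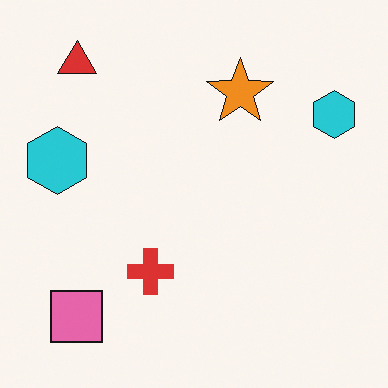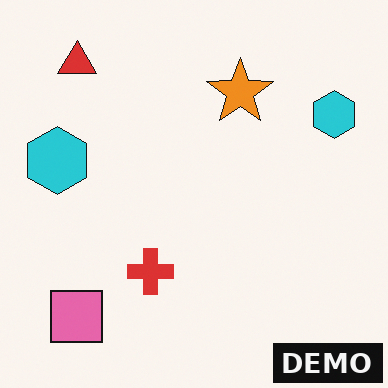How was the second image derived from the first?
It was watermarked with the text "DEMO" in the lower-right corner.

A dark label reading "DEMO" appears in the lower-right corner.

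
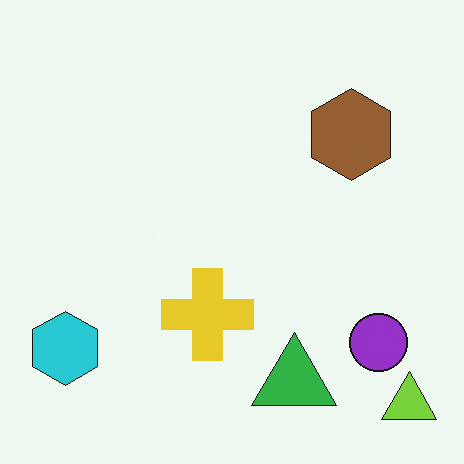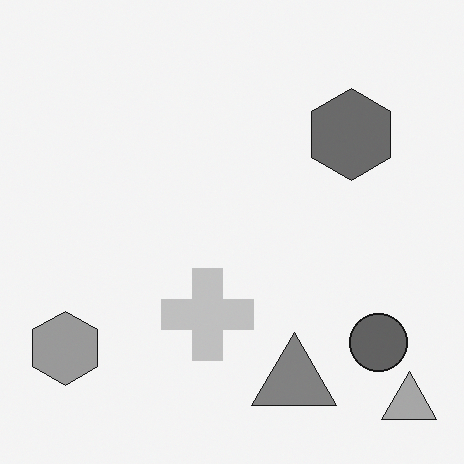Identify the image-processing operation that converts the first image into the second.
It was converted to grayscale.

All color is removed — every shape is now a shade of grey.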